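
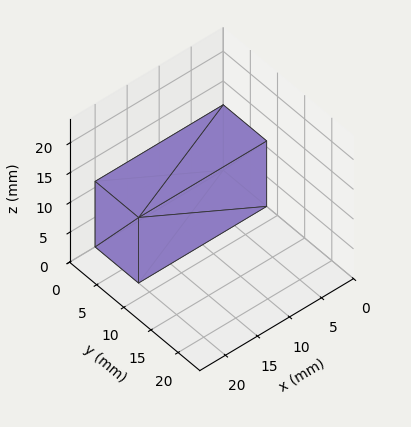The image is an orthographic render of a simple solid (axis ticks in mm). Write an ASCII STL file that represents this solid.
Reading the render: the shape is a rectangular box, roughly 20 × 8 mm footprint and 11 mm tall (dimensions read to the nearest mm from the axis ticks). For the STL, each face is triangulated and given an outward normal.

solid part
  facet normal 0.0000 0.0000 -1.0000
    outer loop
      vertex 20.00 8.00 0.00
      vertex 20.00 0.00 0.00
      vertex 0.00 0.00 0.00
    endloop
  endfacet
  facet normal 0.0000 0.0000 -1.0000
    outer loop
      vertex 0.00 8.00 0.00
      vertex 20.00 8.00 0.00
      vertex 0.00 0.00 0.00
    endloop
  endfacet
  facet normal 0.0000 0.0000 1.0000
    outer loop
      vertex 0.00 0.00 11.00
      vertex 20.00 0.00 11.00
      vertex 20.00 8.00 11.00
    endloop
  endfacet
  facet normal 0.0000 0.0000 1.0000
    outer loop
      vertex 0.00 0.00 11.00
      vertex 20.00 8.00 11.00
      vertex 0.00 8.00 11.00
    endloop
  endfacet
  facet normal 0.0000 -1.0000 0.0000
    outer loop
      vertex 0.00 0.00 0.00
      vertex 20.00 0.00 0.00
      vertex 20.00 0.00 11.00
    endloop
  endfacet
  facet normal 0.0000 -1.0000 0.0000
    outer loop
      vertex 0.00 0.00 0.00
      vertex 20.00 0.00 11.00
      vertex 0.00 0.00 11.00
    endloop
  endfacet
  facet normal 0.0000 1.0000 0.0000
    outer loop
      vertex 20.00 8.00 11.00
      vertex 20.00 8.00 0.00
      vertex 0.00 8.00 0.00
    endloop
  endfacet
  facet normal 0.0000 1.0000 0.0000
    outer loop
      vertex 0.00 8.00 11.00
      vertex 20.00 8.00 11.00
      vertex 0.00 8.00 0.00
    endloop
  endfacet
  facet normal -1.0000 0.0000 0.0000
    outer loop
      vertex 0.00 8.00 11.00
      vertex 0.00 8.00 0.00
      vertex 0.00 0.00 0.00
    endloop
  endfacet
  facet normal -1.0000 0.0000 0.0000
    outer loop
      vertex 0.00 0.00 11.00
      vertex 0.00 8.00 11.00
      vertex 0.00 0.00 0.00
    endloop
  endfacet
  facet normal 1.0000 0.0000 0.0000
    outer loop
      vertex 20.00 0.00 0.00
      vertex 20.00 8.00 0.00
      vertex 20.00 8.00 11.00
    endloop
  endfacet
  facet normal 1.0000 0.0000 0.0000
    outer loop
      vertex 20.00 0.00 0.00
      vertex 20.00 8.00 11.00
      vertex 20.00 0.00 11.00
    endloop
  endfacet
endsolid part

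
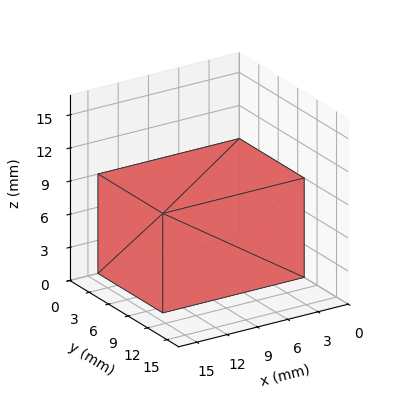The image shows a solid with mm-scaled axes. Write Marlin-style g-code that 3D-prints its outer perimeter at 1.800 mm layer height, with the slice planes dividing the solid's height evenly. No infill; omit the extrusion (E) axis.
Reading the render: the shape is a rectangular box, roughly 14 × 10 mm footprint and 9 mm tall (dimensions read to the nearest mm from the axis ticks). For the g-code, the solid's height is divided into equal slices at the stated Δz and each level perimeter traced with G1 moves after a G0 lift.

; perimeter-only toolpath
G21 ; units = mm
G90 ; absolute positioning
G28 ; home
; layer 1
G0 Z1.800
G0 X0.000 Y0.000
G1 X14.000 Y0.000
G1 X14.000 Y10.000
G1 X0.000 Y10.000
G1 X0.000 Y0.000
; layer 2
G0 Z3.600
G0 X0.000 Y0.000
G1 X14.000 Y0.000
G1 X14.000 Y10.000
G1 X0.000 Y10.000
G1 X0.000 Y0.000
; layer 3
G0 Z5.400
G0 X0.000 Y0.000
G1 X14.000 Y0.000
G1 X14.000 Y10.000
G1 X0.000 Y10.000
G1 X0.000 Y0.000
; layer 4
G0 Z7.200
G0 X0.000 Y0.000
G1 X14.000 Y0.000
G1 X14.000 Y10.000
G1 X0.000 Y10.000
G1 X0.000 Y0.000
; layer 5
G0 Z9.000
G0 X0.000 Y0.000
G1 X14.000 Y0.000
G1 X14.000 Y10.000
G1 X0.000 Y10.000
G1 X0.000 Y0.000
M2 ; end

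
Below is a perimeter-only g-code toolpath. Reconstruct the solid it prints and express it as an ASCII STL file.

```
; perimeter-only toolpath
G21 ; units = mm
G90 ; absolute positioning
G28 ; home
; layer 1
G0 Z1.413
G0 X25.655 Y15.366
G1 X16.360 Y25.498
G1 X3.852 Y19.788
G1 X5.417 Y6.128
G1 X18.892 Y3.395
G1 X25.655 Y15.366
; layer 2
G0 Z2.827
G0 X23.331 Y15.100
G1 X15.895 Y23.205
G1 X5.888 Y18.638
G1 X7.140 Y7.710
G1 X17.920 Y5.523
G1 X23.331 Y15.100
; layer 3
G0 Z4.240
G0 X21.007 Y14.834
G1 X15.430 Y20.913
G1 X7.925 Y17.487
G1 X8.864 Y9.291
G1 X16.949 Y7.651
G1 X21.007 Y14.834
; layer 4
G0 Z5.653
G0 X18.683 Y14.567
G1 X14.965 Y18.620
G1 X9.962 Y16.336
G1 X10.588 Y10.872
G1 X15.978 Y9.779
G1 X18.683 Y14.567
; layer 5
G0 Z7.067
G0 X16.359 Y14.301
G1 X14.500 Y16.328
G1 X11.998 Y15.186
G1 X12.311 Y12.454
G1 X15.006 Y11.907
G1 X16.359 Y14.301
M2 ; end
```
solid part
  facet normal 0.0000 0.0000 -1.0000
    outer loop
      vertex 1.815 20.939 0.000
      vertex 16.825 27.790 0.000
      vertex 27.979 15.632 0.000
    endloop
  endfacet
  facet normal 0.0000 0.0000 -1.0000
    outer loop
      vertex 3.693 4.547 0.000
      vertex 1.815 20.939 0.000
      vertex 27.979 15.632 0.000
    endloop
  endfacet
  facet normal 0.0000 0.0000 -1.0000
    outer loop
      vertex 19.863 1.267 0.000
      vertex 3.693 4.547 0.000
      vertex 27.979 15.632 0.000
    endloop
  endfacet
  facet normal 0.4409 0.4045 0.8012
    outer loop
      vertex 27.979 15.632 0.000
      vertex 16.825 27.790 0.000
      vertex 14.035 14.035 8.480
    endloop
  endfacet
  facet normal -0.2485 0.5443 0.8012
    outer loop
      vertex 16.825 27.790 0.000
      vertex 1.815 20.939 0.000
      vertex 14.035 14.035 8.480
    endloop
  endfacet
  facet normal -0.5945 -0.0681 0.8012
    outer loop
      vertex 1.815 20.939 0.000
      vertex 3.693 4.547 0.000
      vertex 14.035 14.035 8.480
    endloop
  endfacet
  facet normal -0.1190 -0.5864 0.8012
    outer loop
      vertex 3.693 4.547 0.000
      vertex 19.863 1.267 0.000
      vertex 14.035 14.035 8.480
    endloop
  endfacet
  facet normal 0.5210 -0.2943 0.8012
    outer loop
      vertex 19.863 1.267 0.000
      vertex 27.979 15.632 0.000
      vertex 14.035 14.035 8.480
    endloop
  endfacet
endsolid part

The G0 Z moves step by Δz≈1.413 mm. The G1 loops shrink linearly with z, so the solid tapers from its base footprint up to z≈8.48. Closing with a flat bottom cap and the tapered top and triangulating gives 8 facets — a regular 5-sided pyramid, base circumscribed radius ≈ 14 mm, apex at z ≈ 8.48 mm.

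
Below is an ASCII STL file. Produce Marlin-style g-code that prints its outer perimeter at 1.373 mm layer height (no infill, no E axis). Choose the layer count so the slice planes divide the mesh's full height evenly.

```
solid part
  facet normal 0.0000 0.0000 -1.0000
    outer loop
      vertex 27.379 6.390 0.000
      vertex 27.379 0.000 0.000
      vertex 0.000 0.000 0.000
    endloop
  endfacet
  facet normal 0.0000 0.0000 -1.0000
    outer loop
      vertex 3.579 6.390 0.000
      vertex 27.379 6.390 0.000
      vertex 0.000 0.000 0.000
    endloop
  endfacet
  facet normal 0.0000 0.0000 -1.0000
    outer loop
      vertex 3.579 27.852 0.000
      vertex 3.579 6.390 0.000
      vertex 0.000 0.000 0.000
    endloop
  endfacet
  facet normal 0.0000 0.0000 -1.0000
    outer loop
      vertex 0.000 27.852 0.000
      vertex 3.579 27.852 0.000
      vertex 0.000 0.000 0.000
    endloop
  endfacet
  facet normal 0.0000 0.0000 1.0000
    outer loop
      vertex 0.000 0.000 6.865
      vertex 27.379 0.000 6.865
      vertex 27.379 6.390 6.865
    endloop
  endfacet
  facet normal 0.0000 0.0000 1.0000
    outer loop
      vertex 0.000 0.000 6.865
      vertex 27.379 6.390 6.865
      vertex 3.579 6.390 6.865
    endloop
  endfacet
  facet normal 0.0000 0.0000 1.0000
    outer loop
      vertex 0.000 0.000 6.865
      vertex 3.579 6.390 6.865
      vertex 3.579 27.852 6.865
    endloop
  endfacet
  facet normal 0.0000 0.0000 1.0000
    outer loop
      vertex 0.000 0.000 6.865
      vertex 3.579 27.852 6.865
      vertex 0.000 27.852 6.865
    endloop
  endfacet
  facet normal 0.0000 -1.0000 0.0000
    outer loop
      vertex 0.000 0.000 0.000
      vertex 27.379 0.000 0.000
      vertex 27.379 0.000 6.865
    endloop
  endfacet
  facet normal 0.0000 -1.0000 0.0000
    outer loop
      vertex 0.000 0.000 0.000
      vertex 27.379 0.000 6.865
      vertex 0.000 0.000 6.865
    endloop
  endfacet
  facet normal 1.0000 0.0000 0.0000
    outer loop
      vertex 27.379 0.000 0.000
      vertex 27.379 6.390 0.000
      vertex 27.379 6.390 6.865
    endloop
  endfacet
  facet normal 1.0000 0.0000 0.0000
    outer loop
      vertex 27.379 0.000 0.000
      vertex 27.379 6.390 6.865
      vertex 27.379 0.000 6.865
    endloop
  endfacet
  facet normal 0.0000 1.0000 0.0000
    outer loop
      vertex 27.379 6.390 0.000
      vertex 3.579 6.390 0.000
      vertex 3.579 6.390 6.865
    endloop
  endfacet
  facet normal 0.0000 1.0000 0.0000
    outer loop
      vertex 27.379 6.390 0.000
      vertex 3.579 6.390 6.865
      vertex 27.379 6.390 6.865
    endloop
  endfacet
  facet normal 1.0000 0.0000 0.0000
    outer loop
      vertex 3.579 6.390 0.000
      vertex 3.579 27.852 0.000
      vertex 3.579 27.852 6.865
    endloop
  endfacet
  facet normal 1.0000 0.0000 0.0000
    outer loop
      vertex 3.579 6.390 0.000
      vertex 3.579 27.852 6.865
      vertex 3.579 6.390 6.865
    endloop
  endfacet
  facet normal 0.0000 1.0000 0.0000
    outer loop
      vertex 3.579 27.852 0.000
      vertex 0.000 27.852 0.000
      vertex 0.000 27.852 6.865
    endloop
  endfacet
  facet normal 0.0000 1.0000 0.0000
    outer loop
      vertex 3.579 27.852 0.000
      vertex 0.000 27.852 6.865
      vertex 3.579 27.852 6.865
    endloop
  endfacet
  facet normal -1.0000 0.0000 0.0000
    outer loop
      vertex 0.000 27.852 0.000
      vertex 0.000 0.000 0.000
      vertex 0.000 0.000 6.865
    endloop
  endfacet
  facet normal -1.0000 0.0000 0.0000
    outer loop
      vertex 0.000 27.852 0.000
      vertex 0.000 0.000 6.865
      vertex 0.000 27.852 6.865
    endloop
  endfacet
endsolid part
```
; perimeter-only toolpath
G21 ; units = mm
G90 ; absolute positioning
G28 ; home
; layer 1
G0 Z1.373
G0 X0.000 Y0.000
G1 X27.379 Y0.000
G1 X27.379 Y6.390
G1 X3.579 Y6.390
G1 X3.579 Y27.852
G1 X0.000 Y27.852
G1 X0.000 Y0.000
; layer 2
G0 Z2.746
G0 X0.000 Y0.000
G1 X27.379 Y0.000
G1 X27.379 Y6.390
G1 X3.579 Y6.390
G1 X3.579 Y27.852
G1 X0.000 Y27.852
G1 X0.000 Y0.000
; layer 3
G0 Z4.119
G0 X0.000 Y0.000
G1 X27.379 Y0.000
G1 X27.379 Y6.390
G1 X3.579 Y6.390
G1 X3.579 Y27.852
G1 X0.000 Y27.852
G1 X0.000 Y0.000
; layer 4
G0 Z5.492
G0 X0.000 Y0.000
G1 X27.379 Y0.000
G1 X27.379 Y6.390
G1 X3.579 Y6.390
G1 X3.579 Y27.852
G1 X0.000 Y27.852
G1 X0.000 Y0.000
; layer 5
G0 Z6.865
G0 X0.000 Y0.000
G1 X27.379 Y0.000
G1 X27.379 Y6.390
G1 X3.579 Y6.390
G1 X3.579 Y27.852
G1 X0.000 Y27.852
G1 X0.000 Y0.000
M2 ; end

The solid is an L-shaped prism: outer 27.4 × 27.9 mm, arm thicknesses ≈ 6.39 mm (horizontal) and 3.58 mm (vertical), extruded 6.87 mm in z. Slicing at Δz = 1.373 mm — 5 equal slices spanning the solid's height, so layer i sits at z = i·h/5 — gives 5 non-empty perimeters. Each is a 6-segment closed polygon; G0 lifts to the layer z and rapids to the start vertex, then G1 traces the edges.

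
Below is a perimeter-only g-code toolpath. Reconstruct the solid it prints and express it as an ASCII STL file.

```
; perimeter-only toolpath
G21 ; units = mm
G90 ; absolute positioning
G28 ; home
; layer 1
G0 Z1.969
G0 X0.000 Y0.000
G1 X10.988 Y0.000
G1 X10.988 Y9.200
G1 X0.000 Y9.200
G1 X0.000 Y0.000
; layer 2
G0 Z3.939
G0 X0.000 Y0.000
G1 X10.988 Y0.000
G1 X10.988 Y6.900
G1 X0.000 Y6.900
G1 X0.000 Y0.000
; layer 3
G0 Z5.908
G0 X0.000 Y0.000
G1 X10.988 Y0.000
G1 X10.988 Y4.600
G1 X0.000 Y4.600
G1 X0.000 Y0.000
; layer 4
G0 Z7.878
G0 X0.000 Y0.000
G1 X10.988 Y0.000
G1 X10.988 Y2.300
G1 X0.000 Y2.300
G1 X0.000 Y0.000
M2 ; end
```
solid part
  facet normal 0.0000 0.0000 -1.0000
    outer loop
      vertex 10.988 11.500 0.000
      vertex 10.988 0.000 0.000
      vertex 0.000 0.000 0.000
    endloop
  endfacet
  facet normal 0.0000 0.0000 -1.0000
    outer loop
      vertex 0.000 11.500 0.000
      vertex 10.988 11.500 0.000
      vertex 0.000 0.000 0.000
    endloop
  endfacet
  facet normal 0.0000 -1.0000 0.0000
    outer loop
      vertex 0.000 0.000 0.000
      vertex 10.988 0.000 0.000
      vertex 10.988 0.000 9.847
    endloop
  endfacet
  facet normal 0.0000 -1.0000 0.0000
    outer loop
      vertex 0.000 0.000 0.000
      vertex 10.988 0.000 9.847
      vertex 0.000 0.000 9.847
    endloop
  endfacet
  facet normal 0.0000 0.6504 0.7596
    outer loop
      vertex 0.000 0.000 9.847
      vertex 10.988 0.000 9.847
      vertex 10.988 11.500 0.000
    endloop
  endfacet
  facet normal 0.0000 0.6504 0.7596
    outer loop
      vertex 0.000 0.000 9.847
      vertex 10.988 11.500 0.000
      vertex 0.000 11.500 0.000
    endloop
  endfacet
  facet normal -1.0000 0.0000 0.0000
    outer loop
      vertex 0.000 0.000 9.847
      vertex 0.000 11.500 0.000
      vertex 0.000 0.000 0.000
    endloop
  endfacet
  facet normal 1.0000 0.0000 0.0000
    outer loop
      vertex 10.988 0.000 0.000
      vertex 10.988 11.500 0.000
      vertex 10.988 0.000 9.847
    endloop
  endfacet
endsolid part

The G0 Z moves step by Δz≈1.969 mm. The G1 loops shrink linearly with z, so the solid tapers from its base footprint up to z≈9.85. Closing with a flat bottom cap and the tapered top and triangulating gives 8 facets — a wedge (ramp): 11 × 11.5 mm base, rising to 9.85 mm along the y=0 edge and sloping linearly to z=0 at y=11.5.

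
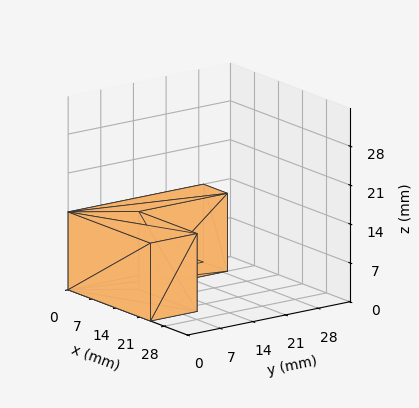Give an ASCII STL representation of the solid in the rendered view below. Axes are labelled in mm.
Reading the render: the shape is an L-shaped prism: outer 24 × 29 mm, arm thicknesses ≈ 10 mm (horizontal) and 7 mm (vertical), extruded 14 mm in z (dimensions read to the nearest mm from the axis ticks). For the STL, each face is triangulated and given an outward normal.

solid part
  facet normal 0.0000 0.0000 -1.0000
    outer loop
      vertex 24.0 10.0 0.0
      vertex 24.0 0.0 0.0
      vertex 0.0 0.0 0.0
    endloop
  endfacet
  facet normal 0.0000 0.0000 -1.0000
    outer loop
      vertex 7.0 10.0 0.0
      vertex 24.0 10.0 0.0
      vertex 0.0 0.0 0.0
    endloop
  endfacet
  facet normal 0.0000 0.0000 -1.0000
    outer loop
      vertex 7.0 29.0 0.0
      vertex 7.0 10.0 0.0
      vertex 0.0 0.0 0.0
    endloop
  endfacet
  facet normal 0.0000 0.0000 -1.0000
    outer loop
      vertex 0.0 29.0 0.0
      vertex 7.0 29.0 0.0
      vertex 0.0 0.0 0.0
    endloop
  endfacet
  facet normal 0.0000 0.0000 1.0000
    outer loop
      vertex 0.0 0.0 14.0
      vertex 24.0 0.0 14.0
      vertex 24.0 10.0 14.0
    endloop
  endfacet
  facet normal 0.0000 0.0000 1.0000
    outer loop
      vertex 0.0 0.0 14.0
      vertex 24.0 10.0 14.0
      vertex 7.0 10.0 14.0
    endloop
  endfacet
  facet normal 0.0000 0.0000 1.0000
    outer loop
      vertex 0.0 0.0 14.0
      vertex 7.0 10.0 14.0
      vertex 7.0 29.0 14.0
    endloop
  endfacet
  facet normal 0.0000 0.0000 1.0000
    outer loop
      vertex 0.0 0.0 14.0
      vertex 7.0 29.0 14.0
      vertex 0.0 29.0 14.0
    endloop
  endfacet
  facet normal 0.0000 -1.0000 0.0000
    outer loop
      vertex 0.0 0.0 0.0
      vertex 24.0 0.0 0.0
      vertex 24.0 0.0 14.0
    endloop
  endfacet
  facet normal 0.0000 -1.0000 0.0000
    outer loop
      vertex 0.0 0.0 0.0
      vertex 24.0 0.0 14.0
      vertex 0.0 0.0 14.0
    endloop
  endfacet
  facet normal 1.0000 0.0000 0.0000
    outer loop
      vertex 24.0 0.0 0.0
      vertex 24.0 10.0 0.0
      vertex 24.0 10.0 14.0
    endloop
  endfacet
  facet normal 1.0000 0.0000 0.0000
    outer loop
      vertex 24.0 0.0 0.0
      vertex 24.0 10.0 14.0
      vertex 24.0 0.0 14.0
    endloop
  endfacet
  facet normal 0.0000 1.0000 0.0000
    outer loop
      vertex 24.0 10.0 0.0
      vertex 7.0 10.0 0.0
      vertex 7.0 10.0 14.0
    endloop
  endfacet
  facet normal 0.0000 1.0000 0.0000
    outer loop
      vertex 24.0 10.0 0.0
      vertex 7.0 10.0 14.0
      vertex 24.0 10.0 14.0
    endloop
  endfacet
  facet normal 1.0000 0.0000 0.0000
    outer loop
      vertex 7.0 10.0 0.0
      vertex 7.0 29.0 0.0
      vertex 7.0 29.0 14.0
    endloop
  endfacet
  facet normal 1.0000 0.0000 0.0000
    outer loop
      vertex 7.0 10.0 0.0
      vertex 7.0 29.0 14.0
      vertex 7.0 10.0 14.0
    endloop
  endfacet
  facet normal 0.0000 1.0000 0.0000
    outer loop
      vertex 7.0 29.0 0.0
      vertex 0.0 29.0 0.0
      vertex 0.0 29.0 14.0
    endloop
  endfacet
  facet normal 0.0000 1.0000 0.0000
    outer loop
      vertex 7.0 29.0 0.0
      vertex 0.0 29.0 14.0
      vertex 7.0 29.0 14.0
    endloop
  endfacet
  facet normal -1.0000 0.0000 0.0000
    outer loop
      vertex 0.0 29.0 0.0
      vertex 0.0 0.0 0.0
      vertex 0.0 0.0 14.0
    endloop
  endfacet
  facet normal -1.0000 0.0000 0.0000
    outer loop
      vertex 0.0 29.0 0.0
      vertex 0.0 0.0 14.0
      vertex 0.0 29.0 14.0
    endloop
  endfacet
endsolid part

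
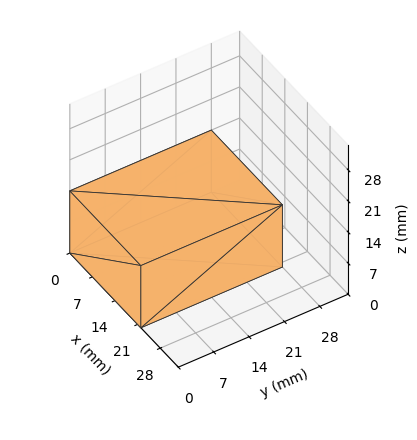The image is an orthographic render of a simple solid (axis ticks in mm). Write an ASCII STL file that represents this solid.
Reading the render: the shape is a rectangular box, roughly 22 × 28 mm footprint and 14 mm tall (dimensions read to the nearest mm from the axis ticks). For the STL, each face is triangulated and given an outward normal.

solid part
  facet normal 0.0000 0.0000 -1.0000
    outer loop
      vertex 22.0 28.0 0.0
      vertex 22.0 0.0 0.0
      vertex 0.0 0.0 0.0
    endloop
  endfacet
  facet normal 0.0000 0.0000 -1.0000
    outer loop
      vertex 0.0 28.0 0.0
      vertex 22.0 28.0 0.0
      vertex 0.0 0.0 0.0
    endloop
  endfacet
  facet normal 0.0000 0.0000 1.0000
    outer loop
      vertex 0.0 0.0 14.0
      vertex 22.0 0.0 14.0
      vertex 22.0 28.0 14.0
    endloop
  endfacet
  facet normal 0.0000 0.0000 1.0000
    outer loop
      vertex 0.0 0.0 14.0
      vertex 22.0 28.0 14.0
      vertex 0.0 28.0 14.0
    endloop
  endfacet
  facet normal 0.0000 -1.0000 0.0000
    outer loop
      vertex 0.0 0.0 0.0
      vertex 22.0 0.0 0.0
      vertex 22.0 0.0 14.0
    endloop
  endfacet
  facet normal 0.0000 -1.0000 0.0000
    outer loop
      vertex 0.0 0.0 0.0
      vertex 22.0 0.0 14.0
      vertex 0.0 0.0 14.0
    endloop
  endfacet
  facet normal 0.0000 1.0000 0.0000
    outer loop
      vertex 22.0 28.0 14.0
      vertex 22.0 28.0 0.0
      vertex 0.0 28.0 0.0
    endloop
  endfacet
  facet normal 0.0000 1.0000 0.0000
    outer loop
      vertex 0.0 28.0 14.0
      vertex 22.0 28.0 14.0
      vertex 0.0 28.0 0.0
    endloop
  endfacet
  facet normal -1.0000 0.0000 0.0000
    outer loop
      vertex 0.0 28.0 14.0
      vertex 0.0 28.0 0.0
      vertex 0.0 0.0 0.0
    endloop
  endfacet
  facet normal -1.0000 0.0000 0.0000
    outer loop
      vertex 0.0 0.0 14.0
      vertex 0.0 28.0 14.0
      vertex 0.0 0.0 0.0
    endloop
  endfacet
  facet normal 1.0000 0.0000 0.0000
    outer loop
      vertex 22.0 0.0 0.0
      vertex 22.0 28.0 0.0
      vertex 22.0 28.0 14.0
    endloop
  endfacet
  facet normal 1.0000 0.0000 0.0000
    outer loop
      vertex 22.0 0.0 0.0
      vertex 22.0 28.0 14.0
      vertex 22.0 0.0 14.0
    endloop
  endfacet
endsolid part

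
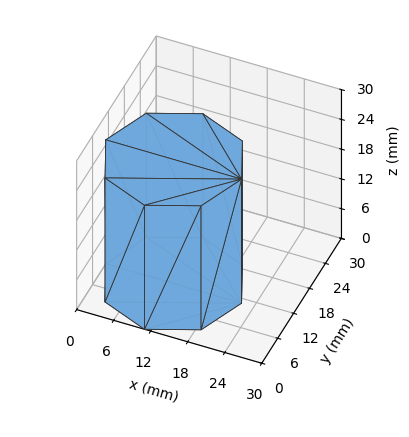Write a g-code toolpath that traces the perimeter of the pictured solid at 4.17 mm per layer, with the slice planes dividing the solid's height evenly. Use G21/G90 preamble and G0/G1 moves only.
Reading the render: the shape is a regular 8-sided prism (a cylinder approximated with 8 flat sides), circumscribed radius ≈ 11 mm, height ≈ 25 mm (dimensions read to the nearest mm from the axis ticks). For the g-code, the solid's height is divided into equal slices at the stated Δz and each level perimeter traced with G1 moves after a G0 lift.

; perimeter-only toolpath
G21 ; units = mm
G90 ; absolute positioning
G28 ; home
; layer 1
G0 Z4.17
G0 X22.00 Y11.00
G1 X18.78 Y18.78
G1 X11.00 Y22.00
G1 X3.22 Y18.78
G1 X0.00 Y11.00
G1 X3.22 Y3.22
G1 X11.00 Y0.00
G1 X18.78 Y3.22
G1 X22.00 Y11.00
; layer 2
G0 Z8.33
G0 X22.00 Y11.00
G1 X18.78 Y18.78
G1 X11.00 Y22.00
G1 X3.22 Y18.78
G1 X0.00 Y11.00
G1 X3.22 Y3.22
G1 X11.00 Y0.00
G1 X18.78 Y3.22
G1 X22.00 Y11.00
; layer 3
G0 Z12.50
G0 X22.00 Y11.00
G1 X18.78 Y18.78
G1 X11.00 Y22.00
G1 X3.22 Y18.78
G1 X0.00 Y11.00
G1 X3.22 Y3.22
G1 X11.00 Y0.00
G1 X18.78 Y3.22
G1 X22.00 Y11.00
; layer 4
G0 Z16.67
G0 X22.00 Y11.00
G1 X18.78 Y18.78
G1 X11.00 Y22.00
G1 X3.22 Y18.78
G1 X0.00 Y11.00
G1 X3.22 Y3.22
G1 X11.00 Y0.00
G1 X18.78 Y3.22
G1 X22.00 Y11.00
; layer 5
G0 Z20.83
G0 X22.00 Y11.00
G1 X18.78 Y18.78
G1 X11.00 Y22.00
G1 X3.22 Y18.78
G1 X0.00 Y11.00
G1 X3.22 Y3.22
G1 X11.00 Y0.00
G1 X18.78 Y3.22
G1 X22.00 Y11.00
; layer 6
G0 Z25.00
G0 X22.00 Y11.00
G1 X18.78 Y18.78
G1 X11.00 Y22.00
G1 X3.22 Y18.78
G1 X0.00 Y11.00
G1 X3.22 Y3.22
G1 X11.00 Y0.00
G1 X18.78 Y3.22
G1 X22.00 Y11.00
M2 ; end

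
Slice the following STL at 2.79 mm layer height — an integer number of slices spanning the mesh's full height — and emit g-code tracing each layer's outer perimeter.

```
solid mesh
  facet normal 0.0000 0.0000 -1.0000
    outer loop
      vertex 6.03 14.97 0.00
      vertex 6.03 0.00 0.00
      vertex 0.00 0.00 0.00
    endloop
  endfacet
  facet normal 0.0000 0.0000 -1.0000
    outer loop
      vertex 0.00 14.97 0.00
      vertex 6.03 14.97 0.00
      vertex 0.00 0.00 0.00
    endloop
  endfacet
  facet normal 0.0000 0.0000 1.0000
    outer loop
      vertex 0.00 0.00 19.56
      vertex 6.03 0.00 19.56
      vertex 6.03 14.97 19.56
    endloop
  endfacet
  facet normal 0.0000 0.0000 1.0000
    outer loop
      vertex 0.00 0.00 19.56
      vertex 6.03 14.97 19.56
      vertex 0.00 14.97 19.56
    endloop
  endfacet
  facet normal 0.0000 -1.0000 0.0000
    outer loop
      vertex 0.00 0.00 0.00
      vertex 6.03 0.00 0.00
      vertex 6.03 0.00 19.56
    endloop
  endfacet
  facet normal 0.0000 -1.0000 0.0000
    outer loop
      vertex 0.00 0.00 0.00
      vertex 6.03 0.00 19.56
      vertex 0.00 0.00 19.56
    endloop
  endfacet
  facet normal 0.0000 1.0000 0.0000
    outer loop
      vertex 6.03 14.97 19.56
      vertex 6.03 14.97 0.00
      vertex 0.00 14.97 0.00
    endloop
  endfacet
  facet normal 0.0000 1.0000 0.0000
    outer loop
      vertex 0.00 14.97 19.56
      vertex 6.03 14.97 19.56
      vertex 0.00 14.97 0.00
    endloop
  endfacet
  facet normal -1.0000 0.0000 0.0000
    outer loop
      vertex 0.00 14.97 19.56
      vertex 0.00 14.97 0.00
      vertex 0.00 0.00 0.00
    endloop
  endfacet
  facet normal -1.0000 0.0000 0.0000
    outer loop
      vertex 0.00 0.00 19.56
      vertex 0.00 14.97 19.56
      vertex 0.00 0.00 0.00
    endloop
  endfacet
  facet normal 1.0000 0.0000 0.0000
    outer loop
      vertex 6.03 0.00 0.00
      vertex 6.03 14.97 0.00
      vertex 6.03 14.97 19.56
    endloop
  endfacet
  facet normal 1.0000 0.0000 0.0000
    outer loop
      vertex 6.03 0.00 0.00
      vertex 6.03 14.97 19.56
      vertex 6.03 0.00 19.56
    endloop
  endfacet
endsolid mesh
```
; perimeter-only toolpath
G21 ; units = mm
G90 ; absolute positioning
G28 ; home
; layer 1
G0 Z2.79
G0 X0.00 Y0.00
G1 X6.03 Y0.00
G1 X6.03 Y14.97
G1 X0.00 Y14.97
G1 X0.00 Y0.00
; layer 2
G0 Z5.59
G0 X0.00 Y0.00
G1 X6.03 Y0.00
G1 X6.03 Y14.97
G1 X0.00 Y14.97
G1 X0.00 Y0.00
; layer 3
G0 Z8.38
G0 X0.00 Y0.00
G1 X6.03 Y0.00
G1 X6.03 Y14.97
G1 X0.00 Y14.97
G1 X0.00 Y0.00
; layer 4
G0 Z11.18
G0 X0.00 Y0.00
G1 X6.03 Y0.00
G1 X6.03 Y14.97
G1 X0.00 Y14.97
G1 X0.00 Y0.00
; layer 5
G0 Z13.97
G0 X0.00 Y0.00
G1 X6.03 Y0.00
G1 X6.03 Y14.97
G1 X0.00 Y14.97
G1 X0.00 Y0.00
; layer 6
G0 Z16.77
G0 X0.00 Y0.00
G1 X6.03 Y0.00
G1 X6.03 Y14.97
G1 X0.00 Y14.97
G1 X0.00 Y0.00
; layer 7
G0 Z19.56
G0 X0.00 Y0.00
G1 X6.03 Y0.00
G1 X6.03 Y14.97
G1 X0.00 Y14.97
G1 X0.00 Y0.00
M2 ; end

The solid is a rectangular box, roughly 6.03 × 15 mm footprint and 19.6 mm tall. Slicing at Δz = 2.79 mm — 7 equal slices spanning the solid's height, so layer i sits at z = i·h/7 — gives 7 non-empty perimeters. Each is a 4-segment closed polygon; G0 lifts to the layer z and rapids to the start vertex, then G1 traces the edges.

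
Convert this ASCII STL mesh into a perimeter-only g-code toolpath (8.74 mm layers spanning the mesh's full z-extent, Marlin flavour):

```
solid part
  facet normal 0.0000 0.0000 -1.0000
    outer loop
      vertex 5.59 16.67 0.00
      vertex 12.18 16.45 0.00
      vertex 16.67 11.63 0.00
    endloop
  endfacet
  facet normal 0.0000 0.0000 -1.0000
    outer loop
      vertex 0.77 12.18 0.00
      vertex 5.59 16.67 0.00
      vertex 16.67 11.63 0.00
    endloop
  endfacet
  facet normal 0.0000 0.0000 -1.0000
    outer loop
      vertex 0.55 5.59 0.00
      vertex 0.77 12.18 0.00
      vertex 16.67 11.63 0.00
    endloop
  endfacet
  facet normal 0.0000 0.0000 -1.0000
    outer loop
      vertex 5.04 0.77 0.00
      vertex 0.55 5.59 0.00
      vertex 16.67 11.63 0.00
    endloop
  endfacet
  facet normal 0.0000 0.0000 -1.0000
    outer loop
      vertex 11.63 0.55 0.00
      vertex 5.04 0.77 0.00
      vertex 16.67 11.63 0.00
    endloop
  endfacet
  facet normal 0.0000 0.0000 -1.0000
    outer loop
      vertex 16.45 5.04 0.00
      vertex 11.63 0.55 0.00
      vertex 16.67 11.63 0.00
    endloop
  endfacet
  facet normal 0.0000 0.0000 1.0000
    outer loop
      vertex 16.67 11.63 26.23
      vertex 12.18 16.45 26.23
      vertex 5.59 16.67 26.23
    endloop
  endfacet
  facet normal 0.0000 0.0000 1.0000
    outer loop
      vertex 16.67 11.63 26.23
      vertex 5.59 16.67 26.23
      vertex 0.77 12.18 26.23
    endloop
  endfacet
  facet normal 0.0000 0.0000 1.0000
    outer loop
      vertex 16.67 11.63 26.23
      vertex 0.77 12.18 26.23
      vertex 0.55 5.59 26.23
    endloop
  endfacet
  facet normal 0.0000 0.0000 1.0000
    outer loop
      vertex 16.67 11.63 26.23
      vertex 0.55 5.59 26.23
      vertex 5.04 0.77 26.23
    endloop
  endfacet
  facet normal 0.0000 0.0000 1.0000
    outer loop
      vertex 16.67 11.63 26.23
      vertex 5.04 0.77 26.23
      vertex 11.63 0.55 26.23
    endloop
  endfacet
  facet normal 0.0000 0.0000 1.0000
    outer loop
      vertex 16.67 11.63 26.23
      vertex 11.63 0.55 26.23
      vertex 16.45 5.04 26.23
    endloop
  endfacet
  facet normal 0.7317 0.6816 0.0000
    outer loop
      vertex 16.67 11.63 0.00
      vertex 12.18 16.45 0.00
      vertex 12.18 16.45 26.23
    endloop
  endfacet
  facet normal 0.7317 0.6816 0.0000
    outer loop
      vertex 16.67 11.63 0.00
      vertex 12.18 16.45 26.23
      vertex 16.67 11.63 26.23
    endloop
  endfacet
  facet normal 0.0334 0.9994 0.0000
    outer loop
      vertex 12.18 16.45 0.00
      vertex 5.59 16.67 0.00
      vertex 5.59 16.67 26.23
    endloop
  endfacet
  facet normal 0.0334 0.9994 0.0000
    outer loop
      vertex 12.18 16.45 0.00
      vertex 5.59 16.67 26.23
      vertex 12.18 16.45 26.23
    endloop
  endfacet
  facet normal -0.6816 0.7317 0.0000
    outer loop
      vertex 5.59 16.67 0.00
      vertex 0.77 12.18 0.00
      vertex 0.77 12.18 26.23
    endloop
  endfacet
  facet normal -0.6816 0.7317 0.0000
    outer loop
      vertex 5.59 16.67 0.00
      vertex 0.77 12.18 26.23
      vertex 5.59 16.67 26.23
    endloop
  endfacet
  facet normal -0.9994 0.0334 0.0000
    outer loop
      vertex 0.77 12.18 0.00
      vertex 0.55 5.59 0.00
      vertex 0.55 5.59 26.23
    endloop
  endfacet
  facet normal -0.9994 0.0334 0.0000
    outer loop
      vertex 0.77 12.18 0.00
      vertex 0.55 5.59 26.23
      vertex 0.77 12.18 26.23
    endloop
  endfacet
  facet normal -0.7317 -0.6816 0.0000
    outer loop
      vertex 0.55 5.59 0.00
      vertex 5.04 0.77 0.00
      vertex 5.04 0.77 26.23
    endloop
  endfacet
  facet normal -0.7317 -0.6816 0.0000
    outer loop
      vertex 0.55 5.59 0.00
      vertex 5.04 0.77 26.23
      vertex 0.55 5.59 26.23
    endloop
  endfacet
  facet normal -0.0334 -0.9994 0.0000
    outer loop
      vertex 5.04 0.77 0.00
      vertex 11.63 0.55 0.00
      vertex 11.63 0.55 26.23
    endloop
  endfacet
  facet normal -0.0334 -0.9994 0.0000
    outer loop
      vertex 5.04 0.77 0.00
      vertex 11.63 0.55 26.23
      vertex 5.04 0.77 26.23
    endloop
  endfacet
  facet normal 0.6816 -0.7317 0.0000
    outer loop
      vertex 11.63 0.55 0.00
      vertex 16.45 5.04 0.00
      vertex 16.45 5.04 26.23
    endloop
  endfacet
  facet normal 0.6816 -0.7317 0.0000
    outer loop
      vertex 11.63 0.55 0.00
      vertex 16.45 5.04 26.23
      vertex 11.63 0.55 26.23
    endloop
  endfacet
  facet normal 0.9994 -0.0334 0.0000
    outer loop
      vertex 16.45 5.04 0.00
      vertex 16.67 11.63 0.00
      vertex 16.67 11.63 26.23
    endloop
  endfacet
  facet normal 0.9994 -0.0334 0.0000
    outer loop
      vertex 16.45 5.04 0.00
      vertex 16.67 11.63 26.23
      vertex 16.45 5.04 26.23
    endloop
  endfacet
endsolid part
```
; perimeter-only toolpath
G21 ; units = mm
G90 ; absolute positioning
G28 ; home
; layer 1
G0 Z8.74
G0 X16.67 Y11.63
G1 X12.18 Y16.45
G1 X5.59 Y16.67
G1 X0.77 Y12.18
G1 X0.55 Y5.59
G1 X5.04 Y0.77
G1 X11.63 Y0.55
G1 X16.45 Y5.04
G1 X16.67 Y11.63
; layer 2
G0 Z17.49
G0 X16.67 Y11.63
G1 X12.18 Y16.45
G1 X5.59 Y16.67
G1 X0.77 Y12.18
G1 X0.55 Y5.59
G1 X5.04 Y0.77
G1 X11.63 Y0.55
G1 X16.45 Y5.04
G1 X16.67 Y11.63
; layer 3
G0 Z26.23
G0 X16.67 Y11.63
G1 X12.18 Y16.45
G1 X5.59 Y16.67
G1 X0.77 Y12.18
G1 X0.55 Y5.59
G1 X5.04 Y0.77
G1 X11.63 Y0.55
G1 X16.45 Y5.04
G1 X16.67 Y11.63
M2 ; end

The solid is a regular 8-sided prism (a cylinder approximated with 8 flat sides), circumscribed radius ≈ 8.61 mm, height ≈ 26.2 mm. Slicing at Δz = 8.74 mm — 3 equal slices spanning the solid's height, so layer i sits at z = i·h/3 — gives 3 non-empty perimeters. Each is a 8-segment closed polygon; G0 lifts to the layer z and rapids to the start vertex, then G1 traces the edges.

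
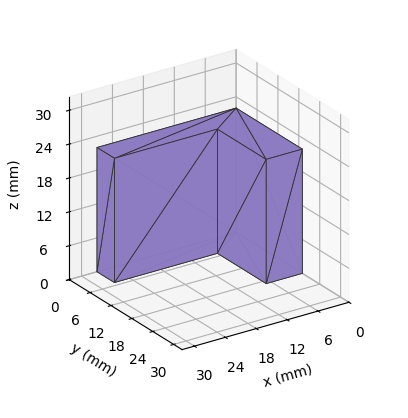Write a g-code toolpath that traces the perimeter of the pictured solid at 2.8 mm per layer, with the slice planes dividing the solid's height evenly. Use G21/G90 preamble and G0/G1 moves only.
Reading the render: the shape is an L-shaped prism: outer 27 × 19 mm, arm thicknesses ≈ 5 mm (horizontal) and 7 mm (vertical), extruded 22 mm in z (dimensions read to the nearest mm from the axis ticks). For the g-code, the solid's height is divided into equal slices at the stated Δz and each level perimeter traced with G1 moves after a G0 lift.

; perimeter-only toolpath
G21 ; units = mm
G90 ; absolute positioning
G28 ; home
; layer 1
G0 Z2.8
G0 X0.0 Y0.0
G1 X27.0 Y0.0
G1 X27.0 Y5.0
G1 X7.0 Y5.0
G1 X7.0 Y19.0
G1 X0.0 Y19.0
G1 X0.0 Y0.0
; layer 2
G0 Z5.5
G0 X0.0 Y0.0
G1 X27.0 Y0.0
G1 X27.0 Y5.0
G1 X7.0 Y5.0
G1 X7.0 Y19.0
G1 X0.0 Y19.0
G1 X0.0 Y0.0
; layer 3
G0 Z8.2
G0 X0.0 Y0.0
G1 X27.0 Y0.0
G1 X27.0 Y5.0
G1 X7.0 Y5.0
G1 X7.0 Y19.0
G1 X0.0 Y19.0
G1 X0.0 Y0.0
; layer 4
G0 Z11.0
G0 X0.0 Y0.0
G1 X27.0 Y0.0
G1 X27.0 Y5.0
G1 X7.0 Y5.0
G1 X7.0 Y19.0
G1 X0.0 Y19.0
G1 X0.0 Y0.0
; layer 5
G0 Z13.8
G0 X0.0 Y0.0
G1 X27.0 Y0.0
G1 X27.0 Y5.0
G1 X7.0 Y5.0
G1 X7.0 Y19.0
G1 X0.0 Y19.0
G1 X0.0 Y0.0
; layer 6
G0 Z16.5
G0 X0.0 Y0.0
G1 X27.0 Y0.0
G1 X27.0 Y5.0
G1 X7.0 Y5.0
G1 X7.0 Y19.0
G1 X0.0 Y19.0
G1 X0.0 Y0.0
; layer 7
G0 Z19.2
G0 X0.0 Y0.0
G1 X27.0 Y0.0
G1 X27.0 Y5.0
G1 X7.0 Y5.0
G1 X7.0 Y19.0
G1 X0.0 Y19.0
G1 X0.0 Y0.0
; layer 8
G0 Z22.0
G0 X0.0 Y0.0
G1 X27.0 Y0.0
G1 X27.0 Y5.0
G1 X7.0 Y5.0
G1 X7.0 Y19.0
G1 X0.0 Y19.0
G1 X0.0 Y0.0
M2 ; end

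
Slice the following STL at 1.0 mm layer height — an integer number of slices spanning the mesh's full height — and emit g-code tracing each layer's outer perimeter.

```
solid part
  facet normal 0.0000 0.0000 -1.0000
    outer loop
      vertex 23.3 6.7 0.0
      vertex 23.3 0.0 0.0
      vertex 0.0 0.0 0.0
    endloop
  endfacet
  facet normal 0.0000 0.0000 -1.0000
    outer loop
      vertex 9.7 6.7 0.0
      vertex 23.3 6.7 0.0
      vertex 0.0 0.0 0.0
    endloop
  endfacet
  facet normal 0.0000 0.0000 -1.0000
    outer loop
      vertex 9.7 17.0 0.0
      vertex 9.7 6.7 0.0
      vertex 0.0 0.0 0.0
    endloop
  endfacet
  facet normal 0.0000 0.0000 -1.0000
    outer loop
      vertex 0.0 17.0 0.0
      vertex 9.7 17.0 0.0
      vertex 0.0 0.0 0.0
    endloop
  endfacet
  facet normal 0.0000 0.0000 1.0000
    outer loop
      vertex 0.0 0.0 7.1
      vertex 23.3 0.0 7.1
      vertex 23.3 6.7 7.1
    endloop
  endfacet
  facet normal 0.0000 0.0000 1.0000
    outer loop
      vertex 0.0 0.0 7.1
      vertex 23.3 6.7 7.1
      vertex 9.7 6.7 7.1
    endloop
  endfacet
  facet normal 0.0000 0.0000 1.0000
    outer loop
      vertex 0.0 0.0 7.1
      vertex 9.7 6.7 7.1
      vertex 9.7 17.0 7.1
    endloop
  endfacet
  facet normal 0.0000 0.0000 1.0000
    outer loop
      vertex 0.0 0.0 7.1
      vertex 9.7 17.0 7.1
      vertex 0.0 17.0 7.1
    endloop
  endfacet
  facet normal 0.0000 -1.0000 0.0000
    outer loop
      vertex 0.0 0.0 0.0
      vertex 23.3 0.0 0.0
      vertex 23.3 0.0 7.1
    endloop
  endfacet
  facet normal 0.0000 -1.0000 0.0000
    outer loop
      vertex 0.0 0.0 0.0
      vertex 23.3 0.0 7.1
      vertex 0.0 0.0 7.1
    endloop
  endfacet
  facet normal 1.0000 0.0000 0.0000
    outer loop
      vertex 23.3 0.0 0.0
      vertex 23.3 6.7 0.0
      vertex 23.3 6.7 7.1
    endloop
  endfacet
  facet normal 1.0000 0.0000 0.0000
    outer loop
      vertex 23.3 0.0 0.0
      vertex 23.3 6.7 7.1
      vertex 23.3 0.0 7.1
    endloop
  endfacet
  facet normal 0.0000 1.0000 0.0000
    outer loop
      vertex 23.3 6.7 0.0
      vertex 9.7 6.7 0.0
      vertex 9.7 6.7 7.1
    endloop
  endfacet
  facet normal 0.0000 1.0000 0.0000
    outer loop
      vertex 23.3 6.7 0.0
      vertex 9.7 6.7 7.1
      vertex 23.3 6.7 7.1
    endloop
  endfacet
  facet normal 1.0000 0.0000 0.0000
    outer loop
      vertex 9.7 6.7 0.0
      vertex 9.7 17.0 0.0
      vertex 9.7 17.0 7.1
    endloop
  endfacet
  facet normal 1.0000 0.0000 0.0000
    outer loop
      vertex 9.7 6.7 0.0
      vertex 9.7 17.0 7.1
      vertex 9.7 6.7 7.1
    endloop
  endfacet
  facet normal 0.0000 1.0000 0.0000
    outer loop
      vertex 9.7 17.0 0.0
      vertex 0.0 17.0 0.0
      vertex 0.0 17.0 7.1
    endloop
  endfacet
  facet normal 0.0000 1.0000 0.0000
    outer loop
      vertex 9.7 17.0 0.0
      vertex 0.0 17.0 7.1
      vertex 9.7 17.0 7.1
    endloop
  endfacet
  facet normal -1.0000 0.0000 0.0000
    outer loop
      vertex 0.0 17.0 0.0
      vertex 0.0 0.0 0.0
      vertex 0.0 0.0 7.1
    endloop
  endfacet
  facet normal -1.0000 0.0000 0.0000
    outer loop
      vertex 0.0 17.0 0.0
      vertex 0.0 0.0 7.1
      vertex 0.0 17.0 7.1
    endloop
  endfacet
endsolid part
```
; perimeter-only toolpath
G21 ; units = mm
G90 ; absolute positioning
G28 ; home
; layer 1
G0 Z1.0
G0 X0.0 Y0.0
G1 X23.3 Y0.0
G1 X23.3 Y6.7
G1 X9.7 Y6.7
G1 X9.7 Y17.0
G1 X0.0 Y17.0
G1 X0.0 Y0.0
; layer 2
G0 Z2.0
G0 X0.0 Y0.0
G1 X23.3 Y0.0
G1 X23.3 Y6.7
G1 X9.7 Y6.7
G1 X9.7 Y17.0
G1 X0.0 Y17.0
G1 X0.0 Y0.0
; layer 3
G0 Z3.0
G0 X0.0 Y0.0
G1 X23.3 Y0.0
G1 X23.3 Y6.7
G1 X9.7 Y6.7
G1 X9.7 Y17.0
G1 X0.0 Y17.0
G1 X0.0 Y0.0
; layer 4
G0 Z4.1
G0 X0.0 Y0.0
G1 X23.3 Y0.0
G1 X23.3 Y6.7
G1 X9.7 Y6.7
G1 X9.7 Y17.0
G1 X0.0 Y17.0
G1 X0.0 Y0.0
; layer 5
G0 Z5.1
G0 X0.0 Y0.0
G1 X23.3 Y0.0
G1 X23.3 Y6.7
G1 X9.7 Y6.7
G1 X9.7 Y17.0
G1 X0.0 Y17.0
G1 X0.0 Y0.0
; layer 6
G0 Z6.1
G0 X0.0 Y0.0
G1 X23.3 Y0.0
G1 X23.3 Y6.7
G1 X9.7 Y6.7
G1 X9.7 Y17.0
G1 X0.0 Y17.0
G1 X0.0 Y0.0
; layer 7
G0 Z7.1
G0 X0.0 Y0.0
G1 X23.3 Y0.0
G1 X23.3 Y6.7
G1 X9.7 Y6.7
G1 X9.7 Y17.0
G1 X0.0 Y17.0
G1 X0.0 Y0.0
M2 ; end

The solid is an L-shaped prism: outer 23.3 × 17 mm, arm thicknesses ≈ 6.7 mm (horizontal) and 9.7 mm (vertical), extruded 7.1 mm in z. Slicing at Δz = 1.0 mm — 7 equal slices spanning the solid's height, so layer i sits at z = i·h/7 — gives 7 non-empty perimeters. Each is a 6-segment closed polygon; G0 lifts to the layer z and rapids to the start vertex, then G1 traces the edges.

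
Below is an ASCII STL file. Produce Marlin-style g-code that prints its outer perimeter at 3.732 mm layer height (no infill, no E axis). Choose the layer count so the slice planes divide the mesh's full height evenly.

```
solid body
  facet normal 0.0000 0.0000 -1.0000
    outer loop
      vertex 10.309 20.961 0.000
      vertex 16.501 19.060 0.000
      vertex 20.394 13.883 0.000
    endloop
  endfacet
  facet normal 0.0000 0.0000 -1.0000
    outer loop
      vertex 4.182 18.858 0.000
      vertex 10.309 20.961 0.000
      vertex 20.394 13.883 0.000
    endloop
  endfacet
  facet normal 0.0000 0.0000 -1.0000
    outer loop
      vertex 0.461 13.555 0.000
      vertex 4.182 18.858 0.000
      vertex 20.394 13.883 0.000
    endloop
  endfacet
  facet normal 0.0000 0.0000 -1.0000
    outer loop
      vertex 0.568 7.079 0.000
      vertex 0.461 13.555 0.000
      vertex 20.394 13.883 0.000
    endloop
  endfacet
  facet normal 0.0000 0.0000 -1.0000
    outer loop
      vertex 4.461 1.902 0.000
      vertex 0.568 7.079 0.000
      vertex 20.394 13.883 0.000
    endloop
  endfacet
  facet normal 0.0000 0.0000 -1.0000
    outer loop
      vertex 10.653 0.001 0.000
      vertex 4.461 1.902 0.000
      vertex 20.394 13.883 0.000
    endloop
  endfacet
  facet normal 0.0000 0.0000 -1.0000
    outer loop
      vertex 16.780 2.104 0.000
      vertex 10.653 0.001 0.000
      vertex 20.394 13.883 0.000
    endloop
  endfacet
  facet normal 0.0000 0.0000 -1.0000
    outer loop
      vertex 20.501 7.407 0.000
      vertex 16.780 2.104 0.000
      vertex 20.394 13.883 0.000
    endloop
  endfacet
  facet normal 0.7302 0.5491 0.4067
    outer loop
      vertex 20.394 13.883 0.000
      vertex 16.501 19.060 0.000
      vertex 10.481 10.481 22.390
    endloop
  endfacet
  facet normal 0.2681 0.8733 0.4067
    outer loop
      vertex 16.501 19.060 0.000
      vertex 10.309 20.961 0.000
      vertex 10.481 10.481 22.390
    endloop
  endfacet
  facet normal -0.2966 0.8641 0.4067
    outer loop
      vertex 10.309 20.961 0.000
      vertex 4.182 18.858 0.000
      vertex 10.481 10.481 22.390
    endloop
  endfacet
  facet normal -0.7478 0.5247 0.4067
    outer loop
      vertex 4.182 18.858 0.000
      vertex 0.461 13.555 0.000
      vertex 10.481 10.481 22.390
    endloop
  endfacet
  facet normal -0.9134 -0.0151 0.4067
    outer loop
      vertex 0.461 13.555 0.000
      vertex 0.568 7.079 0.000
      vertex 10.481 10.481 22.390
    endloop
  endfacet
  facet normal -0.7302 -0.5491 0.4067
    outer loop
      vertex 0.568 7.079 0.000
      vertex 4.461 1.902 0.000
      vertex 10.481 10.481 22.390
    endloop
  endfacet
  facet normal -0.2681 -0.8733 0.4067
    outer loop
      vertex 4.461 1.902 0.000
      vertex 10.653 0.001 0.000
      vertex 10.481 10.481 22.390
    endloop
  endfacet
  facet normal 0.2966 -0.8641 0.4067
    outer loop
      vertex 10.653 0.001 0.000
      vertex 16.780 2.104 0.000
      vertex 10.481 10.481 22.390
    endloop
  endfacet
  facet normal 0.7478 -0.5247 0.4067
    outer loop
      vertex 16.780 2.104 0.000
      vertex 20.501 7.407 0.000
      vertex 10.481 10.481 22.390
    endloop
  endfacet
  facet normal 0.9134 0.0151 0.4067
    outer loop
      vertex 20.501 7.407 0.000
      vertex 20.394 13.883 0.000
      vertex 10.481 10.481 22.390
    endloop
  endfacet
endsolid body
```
; perimeter-only toolpath
G21 ; units = mm
G90 ; absolute positioning
G28 ; home
; layer 1
G0 Z3.732
G0 X18.742 Y13.316
G1 X15.498 Y17.630
G1 X10.338 Y19.214
G1 X5.232 Y17.462
G1 X2.131 Y13.043
G1 X2.220 Y7.646
G1 X5.464 Y3.332
G1 X10.624 Y1.748
G1 X15.730 Y3.500
G1 X18.831 Y7.919
G1 X18.742 Y13.316
; layer 2
G0 Z7.463
G0 X17.090 Y12.749
G1 X14.494 Y16.200
G1 X10.366 Y17.468
G1 X6.282 Y16.066
G1 X3.801 Y12.530
G1 X3.872 Y8.213
G1 X6.468 Y4.762
G1 X10.596 Y3.494
G1 X14.680 Y4.896
G1 X17.161 Y8.432
G1 X17.090 Y12.749
; layer 3
G0 Z11.195
G0 X15.438 Y12.182
G1 X13.491 Y14.770
G1 X10.395 Y15.721
G1 X7.332 Y14.669
G1 X5.471 Y12.018
G1 X5.524 Y8.780
G1 X7.471 Y6.191
G1 X10.567 Y5.241
G1 X13.631 Y6.293
G1 X15.491 Y8.944
G1 X15.438 Y12.182
; layer 4
G0 Z14.927
G0 X13.785 Y11.615
G1 X12.488 Y13.341
G1 X10.424 Y13.974
G1 X8.381 Y13.273
G1 X7.141 Y11.506
G1 X7.177 Y9.347
G1 X8.474 Y7.621
G1 X10.538 Y6.988
G1 X12.581 Y7.689
G1 X13.821 Y9.456
G1 X13.785 Y11.615
; layer 5
G0 Z18.658
G0 X12.133 Y11.048
G1 X11.484 Y11.911
G1 X10.452 Y12.228
G1 X9.431 Y11.877
G1 X8.811 Y10.993
G1 X8.829 Y9.914
G1 X9.478 Y9.051
G1 X10.510 Y8.734
G1 X11.531 Y9.085
G1 X12.151 Y9.969
G1 X12.133 Y11.048
M2 ; end

The solid is a regular 10-sided pyramid, base circumscribed radius ≈ 10.5 mm, apex at z ≈ 22.4 mm. Slicing at Δz = 3.732 mm — 6 equal slices spanning the solid's height, so layer i sits at z = i·h/6 — gives 5 non-empty perimeters. Each is a 10-segment closed polygon; G0 lifts to the layer z and rapids to the start vertex, then G1 traces the edges. The cross-section shrinks linearly with z (the slice at the apex is degenerate and omitted).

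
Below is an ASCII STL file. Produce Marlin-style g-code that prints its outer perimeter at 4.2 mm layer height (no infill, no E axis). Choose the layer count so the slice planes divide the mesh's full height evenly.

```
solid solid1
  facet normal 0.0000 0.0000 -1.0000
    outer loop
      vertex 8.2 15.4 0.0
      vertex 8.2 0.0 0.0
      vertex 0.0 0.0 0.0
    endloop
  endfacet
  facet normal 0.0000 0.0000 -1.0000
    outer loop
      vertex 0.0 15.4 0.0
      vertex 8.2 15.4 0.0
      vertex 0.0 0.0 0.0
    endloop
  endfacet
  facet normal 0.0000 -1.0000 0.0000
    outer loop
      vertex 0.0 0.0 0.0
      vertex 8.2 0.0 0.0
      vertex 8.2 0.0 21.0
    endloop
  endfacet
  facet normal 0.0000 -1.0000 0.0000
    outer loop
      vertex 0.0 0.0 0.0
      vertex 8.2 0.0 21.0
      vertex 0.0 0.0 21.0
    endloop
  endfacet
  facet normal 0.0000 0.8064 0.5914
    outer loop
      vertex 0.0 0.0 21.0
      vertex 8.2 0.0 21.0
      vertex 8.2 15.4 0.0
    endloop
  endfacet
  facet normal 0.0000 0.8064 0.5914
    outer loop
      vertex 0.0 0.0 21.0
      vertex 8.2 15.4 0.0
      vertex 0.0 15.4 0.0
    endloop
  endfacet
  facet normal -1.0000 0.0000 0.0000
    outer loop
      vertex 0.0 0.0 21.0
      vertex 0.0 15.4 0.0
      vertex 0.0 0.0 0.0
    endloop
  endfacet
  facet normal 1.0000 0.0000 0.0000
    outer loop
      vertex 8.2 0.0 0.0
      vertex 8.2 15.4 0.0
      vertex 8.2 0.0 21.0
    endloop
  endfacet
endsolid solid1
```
; perimeter-only toolpath
G21 ; units = mm
G90 ; absolute positioning
G28 ; home
; layer 1
G0 Z4.2
G0 X0.0 Y0.0
G1 X8.2 Y0.0
G1 X8.2 Y12.3
G1 X0.0 Y12.3
G1 X0.0 Y0.0
; layer 2
G0 Z8.4
G0 X0.0 Y0.0
G1 X8.2 Y0.0
G1 X8.2 Y9.2
G1 X0.0 Y9.2
G1 X0.0 Y0.0
; layer 3
G0 Z12.6
G0 X0.0 Y0.0
G1 X8.2 Y0.0
G1 X8.2 Y6.2
G1 X0.0 Y6.2
G1 X0.0 Y0.0
; layer 4
G0 Z16.8
G0 X0.0 Y0.0
G1 X8.2 Y0.0
G1 X8.2 Y3.1
G1 X0.0 Y3.1
G1 X0.0 Y0.0
M2 ; end

The solid is a wedge (ramp): 8.2 × 15.4 mm base, rising to 21 mm along the y=0 edge and sloping linearly to z=0 at y=15.4. Slicing at Δz = 4.2 mm — 5 equal slices spanning the solid's height, so layer i sits at z = i·h/5 — gives 4 non-empty perimeters. Each is a 4-segment closed polygon; G0 lifts to the layer z and rapids to the start vertex, then G1 traces the edges. The cross-section shrinks linearly with z (the slice at the apex is degenerate and omitted).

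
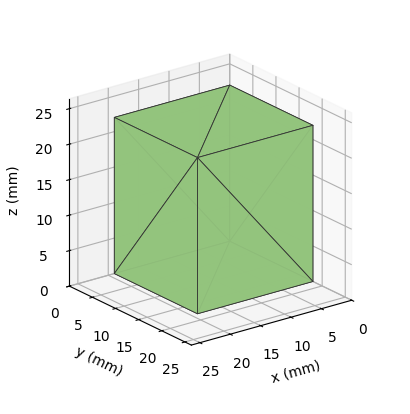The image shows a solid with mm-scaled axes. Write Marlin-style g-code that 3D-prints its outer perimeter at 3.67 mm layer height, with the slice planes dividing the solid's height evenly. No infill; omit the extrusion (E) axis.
Reading the render: the shape is a rectangular box, roughly 19 × 18 mm footprint and 22 mm tall (dimensions read to the nearest mm from the axis ticks). For the g-code, the solid's height is divided into equal slices at the stated Δz and each level perimeter traced with G1 moves after a G0 lift.

; perimeter-only toolpath
G21 ; units = mm
G90 ; absolute positioning
G28 ; home
; layer 1
G0 Z3.67
G0 X0.00 Y0.00
G1 X19.00 Y0.00
G1 X19.00 Y18.00
G1 X0.00 Y18.00
G1 X0.00 Y0.00
; layer 2
G0 Z7.33
G0 X0.00 Y0.00
G1 X19.00 Y0.00
G1 X19.00 Y18.00
G1 X0.00 Y18.00
G1 X0.00 Y0.00
; layer 3
G0 Z11.00
G0 X0.00 Y0.00
G1 X19.00 Y0.00
G1 X19.00 Y18.00
G1 X0.00 Y18.00
G1 X0.00 Y0.00
; layer 4
G0 Z14.67
G0 X0.00 Y0.00
G1 X19.00 Y0.00
G1 X19.00 Y18.00
G1 X0.00 Y18.00
G1 X0.00 Y0.00
; layer 5
G0 Z18.33
G0 X0.00 Y0.00
G1 X19.00 Y0.00
G1 X19.00 Y18.00
G1 X0.00 Y18.00
G1 X0.00 Y0.00
; layer 6
G0 Z22.00
G0 X0.00 Y0.00
G1 X19.00 Y0.00
G1 X19.00 Y18.00
G1 X0.00 Y18.00
G1 X0.00 Y0.00
M2 ; end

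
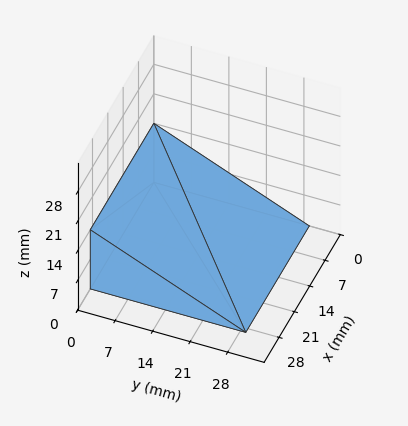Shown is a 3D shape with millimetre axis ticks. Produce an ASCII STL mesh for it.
Reading the render: the shape is a wedge (ramp): 29 × 29 mm base, rising to 14 mm along the y=0 edge and sloping linearly to z=0 at y=29 (dimensions read to the nearest mm from the axis ticks). For the STL, each face is triangulated and given an outward normal.

solid part
  facet normal 0.0000 0.0000 -1.0000
    outer loop
      vertex 29.00 29.00 0.00
      vertex 29.00 0.00 0.00
      vertex 0.00 0.00 0.00
    endloop
  endfacet
  facet normal 0.0000 0.0000 -1.0000
    outer loop
      vertex 0.00 29.00 0.00
      vertex 29.00 29.00 0.00
      vertex 0.00 0.00 0.00
    endloop
  endfacet
  facet normal 0.0000 -1.0000 0.0000
    outer loop
      vertex 0.00 0.00 0.00
      vertex 29.00 0.00 0.00
      vertex 29.00 0.00 14.00
    endloop
  endfacet
  facet normal 0.0000 -1.0000 0.0000
    outer loop
      vertex 0.00 0.00 0.00
      vertex 29.00 0.00 14.00
      vertex 0.00 0.00 14.00
    endloop
  endfacet
  facet normal 0.0000 0.4347 0.9006
    outer loop
      vertex 0.00 0.00 14.00
      vertex 29.00 0.00 14.00
      vertex 29.00 29.00 0.00
    endloop
  endfacet
  facet normal 0.0000 0.4347 0.9006
    outer loop
      vertex 0.00 0.00 14.00
      vertex 29.00 29.00 0.00
      vertex 0.00 29.00 0.00
    endloop
  endfacet
  facet normal -1.0000 0.0000 0.0000
    outer loop
      vertex 0.00 0.00 14.00
      vertex 0.00 29.00 0.00
      vertex 0.00 0.00 0.00
    endloop
  endfacet
  facet normal 1.0000 0.0000 0.0000
    outer loop
      vertex 29.00 0.00 0.00
      vertex 29.00 29.00 0.00
      vertex 29.00 0.00 14.00
    endloop
  endfacet
endsolid part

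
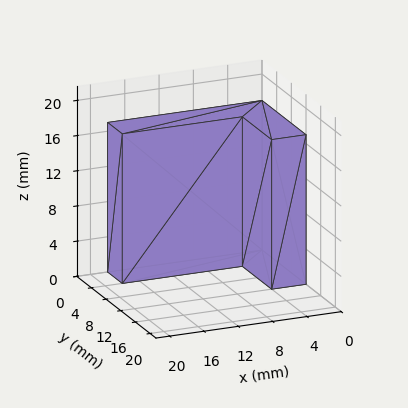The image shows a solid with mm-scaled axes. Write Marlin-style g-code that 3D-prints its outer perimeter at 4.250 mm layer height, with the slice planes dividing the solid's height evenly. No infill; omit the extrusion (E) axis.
Reading the render: the shape is an L-shaped prism: outer 18 × 12 mm, arm thicknesses ≈ 4 mm (horizontal) and 4 mm (vertical), extruded 17 mm in z (dimensions read to the nearest mm from the axis ticks). For the g-code, the solid's height is divided into equal slices at the stated Δz and each level perimeter traced with G1 moves after a G0 lift.

; perimeter-only toolpath
G21 ; units = mm
G90 ; absolute positioning
G28 ; home
; layer 1
G0 Z4.250
G0 X0.000 Y0.000
G1 X18.000 Y0.000
G1 X18.000 Y4.000
G1 X4.000 Y4.000
G1 X4.000 Y12.000
G1 X0.000 Y12.000
G1 X0.000 Y0.000
; layer 2
G0 Z8.500
G0 X0.000 Y0.000
G1 X18.000 Y0.000
G1 X18.000 Y4.000
G1 X4.000 Y4.000
G1 X4.000 Y12.000
G1 X0.000 Y12.000
G1 X0.000 Y0.000
; layer 3
G0 Z12.750
G0 X0.000 Y0.000
G1 X18.000 Y0.000
G1 X18.000 Y4.000
G1 X4.000 Y4.000
G1 X4.000 Y12.000
G1 X0.000 Y12.000
G1 X0.000 Y0.000
; layer 4
G0 Z17.000
G0 X0.000 Y0.000
G1 X18.000 Y0.000
G1 X18.000 Y4.000
G1 X4.000 Y4.000
G1 X4.000 Y12.000
G1 X0.000 Y12.000
G1 X0.000 Y0.000
M2 ; end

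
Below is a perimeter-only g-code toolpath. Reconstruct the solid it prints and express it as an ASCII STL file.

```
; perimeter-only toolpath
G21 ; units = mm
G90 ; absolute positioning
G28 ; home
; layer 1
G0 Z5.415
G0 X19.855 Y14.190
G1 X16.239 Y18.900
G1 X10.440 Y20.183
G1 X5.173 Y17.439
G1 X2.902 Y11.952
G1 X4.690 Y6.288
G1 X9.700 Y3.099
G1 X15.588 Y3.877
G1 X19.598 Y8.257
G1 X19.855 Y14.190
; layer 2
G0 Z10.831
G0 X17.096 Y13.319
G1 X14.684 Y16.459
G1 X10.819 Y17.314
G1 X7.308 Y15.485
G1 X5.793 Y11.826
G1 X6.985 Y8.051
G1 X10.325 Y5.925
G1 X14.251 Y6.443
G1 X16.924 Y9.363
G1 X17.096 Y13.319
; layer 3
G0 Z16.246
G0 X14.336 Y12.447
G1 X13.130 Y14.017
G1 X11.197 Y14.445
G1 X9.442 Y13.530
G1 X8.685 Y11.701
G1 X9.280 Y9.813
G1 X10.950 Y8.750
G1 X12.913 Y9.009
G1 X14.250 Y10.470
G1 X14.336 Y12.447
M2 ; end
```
solid part
  facet normal 0.0000 0.0000 -1.0000
    outer loop
      vertex 10.061 23.052 0.000
      vertex 17.793 21.341 0.000
      vertex 22.615 15.061 0.000
    endloop
  endfacet
  facet normal 0.0000 0.0000 -1.0000
    outer loop
      vertex 3.039 19.394 0.000
      vertex 10.061 23.052 0.000
      vertex 22.615 15.061 0.000
    endloop
  endfacet
  facet normal 0.0000 0.0000 -1.0000
    outer loop
      vertex 0.011 12.077 0.000
      vertex 3.039 19.394 0.000
      vertex 22.615 15.061 0.000
    endloop
  endfacet
  facet normal 0.0000 0.0000 -1.0000
    outer loop
      vertex 2.394 4.526 0.000
      vertex 0.011 12.077 0.000
      vertex 22.615 15.061 0.000
    endloop
  endfacet
  facet normal 0.0000 0.0000 -1.0000
    outer loop
      vertex 9.074 0.274 0.000
      vertex 2.394 4.526 0.000
      vertex 22.615 15.061 0.000
    endloop
  endfacet
  facet normal 0.0000 0.0000 -1.0000
    outer loop
      vertex 16.925 1.310 0.000
      vertex 9.074 0.274 0.000
      vertex 22.615 15.061 0.000
    endloop
  endfacet
  facet normal 0.0000 0.0000 -1.0000
    outer loop
      vertex 22.272 7.150 0.000
      vertex 16.925 1.310 0.000
      vertex 22.615 15.061 0.000
    endloop
  endfacet
  facet normal 0.7088 0.5442 0.4488
    outer loop
      vertex 22.615 15.061 0.000
      vertex 17.793 21.341 0.000
      vertex 11.576 11.576 21.662
    endloop
  endfacet
  facet normal 0.1931 0.8725 0.4488
    outer loop
      vertex 17.793 21.341 0.000
      vertex 10.061 23.052 0.000
      vertex 11.576 11.576 21.662
    endloop
  endfacet
  facet normal -0.4129 0.7926 0.4488
    outer loop
      vertex 10.061 23.052 0.000
      vertex 3.039 19.394 0.000
      vertex 11.576 11.576 21.662
    endloop
  endfacet
  facet normal -0.8257 0.3417 0.4488
    outer loop
      vertex 3.039 19.394 0.000
      vertex 0.011 12.077 0.000
      vertex 11.576 11.576 21.662
    endloop
  endfacet
  facet normal -0.8522 -0.2689 0.4488
    outer loop
      vertex 0.011 12.077 0.000
      vertex 2.394 4.526 0.000
      vertex 11.576 11.576 21.662
    endloop
  endfacet
  facet normal -0.4799 -0.7539 0.4488
    outer loop
      vertex 2.394 4.526 0.000
      vertex 9.074 0.274 0.000
      vertex 11.576 11.576 21.662
    endloop
  endfacet
  facet normal 0.1169 -0.8860 0.4487
    outer loop
      vertex 9.074 0.274 0.000
      vertex 16.925 1.310 0.000
      vertex 11.576 11.576 21.662
    endloop
  endfacet
  facet normal 0.6591 -0.6035 0.4488
    outer loop
      vertex 16.925 1.310 0.000
      vertex 22.272 7.150 0.000
      vertex 11.576 11.576 21.662
    endloop
  endfacet
  facet normal 0.8928 -0.0387 0.4488
    outer loop
      vertex 22.272 7.150 0.000
      vertex 22.615 15.061 0.000
      vertex 11.576 11.576 21.662
    endloop
  endfacet
endsolid part

The G0 Z moves step by Δz≈5.415 mm. The G1 loops shrink linearly with z, so the solid tapers from its base footprint up to z≈21.7. Closing with a flat bottom cap and the tapered top and triangulating gives 16 facets — a regular 9-sided pyramid, base circumscribed radius ≈ 11.6 mm, apex at z ≈ 21.7 mm.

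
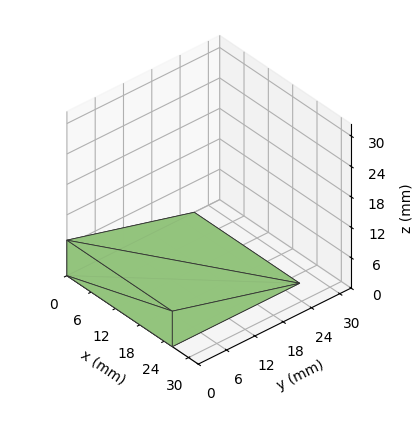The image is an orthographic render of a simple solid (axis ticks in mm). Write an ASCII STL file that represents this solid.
Reading the render: the shape is a wedge (ramp): 26 × 27 mm base, rising to 7 mm along the y=0 edge and sloping linearly to z=0 at y=27 (dimensions read to the nearest mm from the axis ticks). For the STL, each face is triangulated and given an outward normal.

solid part
  facet normal 0.0000 0.0000 -1.0000
    outer loop
      vertex 26.0 27.0 0.0
      vertex 26.0 0.0 0.0
      vertex 0.0 0.0 0.0
    endloop
  endfacet
  facet normal 0.0000 0.0000 -1.0000
    outer loop
      vertex 0.0 27.0 0.0
      vertex 26.0 27.0 0.0
      vertex 0.0 0.0 0.0
    endloop
  endfacet
  facet normal 0.0000 -1.0000 0.0000
    outer loop
      vertex 0.0 0.0 0.0
      vertex 26.0 0.0 0.0
      vertex 26.0 0.0 7.0
    endloop
  endfacet
  facet normal 0.0000 -1.0000 0.0000
    outer loop
      vertex 0.0 0.0 0.0
      vertex 26.0 0.0 7.0
      vertex 0.0 0.0 7.0
    endloop
  endfacet
  facet normal 0.0000 0.2510 0.9680
    outer loop
      vertex 0.0 0.0 7.0
      vertex 26.0 0.0 7.0
      vertex 26.0 27.0 0.0
    endloop
  endfacet
  facet normal 0.0000 0.2510 0.9680
    outer loop
      vertex 0.0 0.0 7.0
      vertex 26.0 27.0 0.0
      vertex 0.0 27.0 0.0
    endloop
  endfacet
  facet normal -1.0000 0.0000 0.0000
    outer loop
      vertex 0.0 0.0 7.0
      vertex 0.0 27.0 0.0
      vertex 0.0 0.0 0.0
    endloop
  endfacet
  facet normal 1.0000 0.0000 0.0000
    outer loop
      vertex 26.0 0.0 0.0
      vertex 26.0 27.0 0.0
      vertex 26.0 0.0 7.0
    endloop
  endfacet
endsolid part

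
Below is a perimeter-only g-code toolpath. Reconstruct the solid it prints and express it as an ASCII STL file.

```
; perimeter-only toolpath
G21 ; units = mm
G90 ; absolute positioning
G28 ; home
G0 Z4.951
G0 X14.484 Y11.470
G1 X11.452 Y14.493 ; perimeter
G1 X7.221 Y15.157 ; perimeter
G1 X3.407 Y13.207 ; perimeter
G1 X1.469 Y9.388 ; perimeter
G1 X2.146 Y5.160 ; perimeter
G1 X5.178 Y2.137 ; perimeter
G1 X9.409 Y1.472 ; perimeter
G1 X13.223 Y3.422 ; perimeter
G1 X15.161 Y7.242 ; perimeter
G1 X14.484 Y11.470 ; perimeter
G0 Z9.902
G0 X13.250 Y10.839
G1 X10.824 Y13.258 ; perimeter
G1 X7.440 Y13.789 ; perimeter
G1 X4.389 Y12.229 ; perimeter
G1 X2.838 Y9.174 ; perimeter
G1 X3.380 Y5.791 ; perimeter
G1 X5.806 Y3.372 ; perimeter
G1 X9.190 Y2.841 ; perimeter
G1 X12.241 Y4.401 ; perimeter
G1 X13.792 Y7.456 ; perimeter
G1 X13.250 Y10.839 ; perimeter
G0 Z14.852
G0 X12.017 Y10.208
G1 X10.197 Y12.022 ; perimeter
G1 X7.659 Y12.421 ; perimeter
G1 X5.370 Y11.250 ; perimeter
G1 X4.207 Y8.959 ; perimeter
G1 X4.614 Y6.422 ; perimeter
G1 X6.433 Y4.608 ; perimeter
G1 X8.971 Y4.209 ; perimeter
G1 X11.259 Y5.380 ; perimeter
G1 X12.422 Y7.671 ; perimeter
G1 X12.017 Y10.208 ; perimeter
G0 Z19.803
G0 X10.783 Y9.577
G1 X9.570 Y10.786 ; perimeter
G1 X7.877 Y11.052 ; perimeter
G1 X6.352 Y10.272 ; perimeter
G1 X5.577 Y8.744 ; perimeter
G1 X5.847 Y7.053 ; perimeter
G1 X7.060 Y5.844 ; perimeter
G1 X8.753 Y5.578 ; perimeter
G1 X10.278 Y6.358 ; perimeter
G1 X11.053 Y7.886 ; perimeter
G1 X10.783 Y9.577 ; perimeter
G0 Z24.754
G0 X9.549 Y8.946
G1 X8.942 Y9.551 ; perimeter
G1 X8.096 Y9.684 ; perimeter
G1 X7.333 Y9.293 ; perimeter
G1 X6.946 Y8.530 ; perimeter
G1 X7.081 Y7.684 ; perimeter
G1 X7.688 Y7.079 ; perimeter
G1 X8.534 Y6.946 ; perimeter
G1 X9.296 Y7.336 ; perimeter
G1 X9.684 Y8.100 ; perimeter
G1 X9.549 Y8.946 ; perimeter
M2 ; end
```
solid part
  facet normal 0.0000 0.0000 -1.0000
    outer loop
      vertex 7.002 16.526 0.000
      vertex 12.079 15.729 0.000
      vertex 15.718 12.101 0.000
    endloop
  endfacet
  facet normal 0.0000 0.0000 -1.0000
    outer loop
      vertex 2.426 14.186 0.000
      vertex 7.002 16.526 0.000
      vertex 15.718 12.101 0.000
    endloop
  endfacet
  facet normal 0.0000 0.0000 -1.0000
    outer loop
      vertex 0.100 9.603 0.000
      vertex 2.426 14.186 0.000
      vertex 15.718 12.101 0.000
    endloop
  endfacet
  facet normal 0.0000 0.0000 -1.0000
    outer loop
      vertex 0.912 4.529 0.000
      vertex 0.100 9.603 0.000
      vertex 15.718 12.101 0.000
    endloop
  endfacet
  facet normal 0.0000 0.0000 -1.0000
    outer loop
      vertex 4.551 0.901 0.000
      vertex 0.912 4.529 0.000
      vertex 15.718 12.101 0.000
    endloop
  endfacet
  facet normal 0.0000 0.0000 -1.0000
    outer loop
      vertex 9.628 0.104 0.000
      vertex 4.551 0.901 0.000
      vertex 15.718 12.101 0.000
    endloop
  endfacet
  facet normal 0.0000 0.0000 -1.0000
    outer loop
      vertex 14.204 2.444 0.000
      vertex 9.628 0.104 0.000
      vertex 15.718 12.101 0.000
    endloop
  endfacet
  facet normal 0.0000 0.0000 -1.0000
    outer loop
      vertex 16.530 7.027 0.000
      vertex 14.204 2.444 0.000
      vertex 15.718 12.101 0.000
    endloop
  endfacet
  facet normal 0.6823 0.6843 0.2573
    outer loop
      vertex 15.718 12.101 0.000
      vertex 12.079 15.729 0.000
      vertex 8.315 8.315 29.705
    endloop
  endfacet
  facet normal 0.1499 0.9547 0.2573
    outer loop
      vertex 12.079 15.729 0.000
      vertex 7.002 16.526 0.000
      vertex 8.315 8.315 29.705
    endloop
  endfacet
  facet normal -0.4400 0.8604 0.2573
    outer loop
      vertex 7.002 16.526 0.000
      vertex 2.426 14.186 0.000
      vertex 8.315 8.315 29.705
    endloop
  endfacet
  facet normal -0.8617 0.4373 0.2573
    outer loop
      vertex 2.426 14.186 0.000
      vertex 0.100 9.603 0.000
      vertex 8.315 8.315 29.705
    endloop
  endfacet
  facet normal -0.9542 -0.1527 0.2573
    outer loop
      vertex 0.100 9.603 0.000
      vertex 0.912 4.529 0.000
      vertex 8.315 8.315 29.705
    endloop
  endfacet
  facet normal -0.6823 -0.6843 0.2573
    outer loop
      vertex 0.912 4.529 0.000
      vertex 4.551 0.901 0.000
      vertex 8.315 8.315 29.705
    endloop
  endfacet
  facet normal -0.1499 -0.9547 0.2573
    outer loop
      vertex 4.551 0.901 0.000
      vertex 9.628 0.104 0.000
      vertex 8.315 8.315 29.705
    endloop
  endfacet
  facet normal 0.4400 -0.8604 0.2573
    outer loop
      vertex 9.628 0.104 0.000
      vertex 14.204 2.444 0.000
      vertex 8.315 8.315 29.705
    endloop
  endfacet
  facet normal 0.8617 -0.4373 0.2573
    outer loop
      vertex 14.204 2.444 0.000
      vertex 16.530 7.027 0.000
      vertex 8.315 8.315 29.705
    endloop
  endfacet
  facet normal 0.9542 0.1527 0.2573
    outer loop
      vertex 16.530 7.027 0.000
      vertex 15.718 12.101 0.000
      vertex 8.315 8.315 29.705
    endloop
  endfacet
endsolid part

The G0 Z moves step by Δz≈4.951 mm. The G1 loops shrink linearly with z, so the solid tapers from its base footprint up to z≈29.7. Closing with a flat bottom cap and the tapered top and triangulating gives 18 facets — a regular 10-sided pyramid, base circumscribed radius ≈ 8.31 mm, apex at z ≈ 29.7 mm.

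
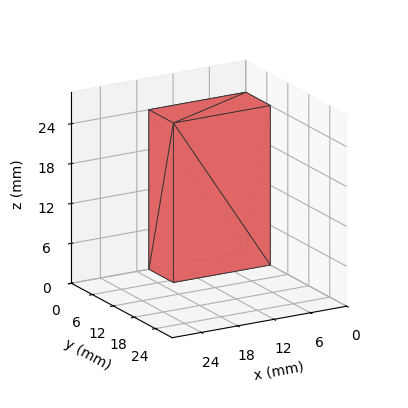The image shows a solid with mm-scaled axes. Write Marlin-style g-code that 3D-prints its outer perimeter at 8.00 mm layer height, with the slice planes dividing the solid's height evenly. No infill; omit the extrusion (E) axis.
Reading the render: the shape is a rectangular box, roughly 16 × 7 mm footprint and 24 mm tall (dimensions read to the nearest mm from the axis ticks). For the g-code, the solid's height is divided into equal slices at the stated Δz and each level perimeter traced with G1 moves after a G0 lift.

; perimeter-only toolpath
G21 ; units = mm
G90 ; absolute positioning
G28 ; home
; layer 1
G0 Z8.00
G0 X0.00 Y0.00
G1 X16.00 Y0.00
G1 X16.00 Y7.00
G1 X0.00 Y7.00
G1 X0.00 Y0.00
; layer 2
G0 Z16.00
G0 X0.00 Y0.00
G1 X16.00 Y0.00
G1 X16.00 Y7.00
G1 X0.00 Y7.00
G1 X0.00 Y0.00
; layer 3
G0 Z24.00
G0 X0.00 Y0.00
G1 X16.00 Y0.00
G1 X16.00 Y7.00
G1 X0.00 Y7.00
G1 X0.00 Y0.00
M2 ; end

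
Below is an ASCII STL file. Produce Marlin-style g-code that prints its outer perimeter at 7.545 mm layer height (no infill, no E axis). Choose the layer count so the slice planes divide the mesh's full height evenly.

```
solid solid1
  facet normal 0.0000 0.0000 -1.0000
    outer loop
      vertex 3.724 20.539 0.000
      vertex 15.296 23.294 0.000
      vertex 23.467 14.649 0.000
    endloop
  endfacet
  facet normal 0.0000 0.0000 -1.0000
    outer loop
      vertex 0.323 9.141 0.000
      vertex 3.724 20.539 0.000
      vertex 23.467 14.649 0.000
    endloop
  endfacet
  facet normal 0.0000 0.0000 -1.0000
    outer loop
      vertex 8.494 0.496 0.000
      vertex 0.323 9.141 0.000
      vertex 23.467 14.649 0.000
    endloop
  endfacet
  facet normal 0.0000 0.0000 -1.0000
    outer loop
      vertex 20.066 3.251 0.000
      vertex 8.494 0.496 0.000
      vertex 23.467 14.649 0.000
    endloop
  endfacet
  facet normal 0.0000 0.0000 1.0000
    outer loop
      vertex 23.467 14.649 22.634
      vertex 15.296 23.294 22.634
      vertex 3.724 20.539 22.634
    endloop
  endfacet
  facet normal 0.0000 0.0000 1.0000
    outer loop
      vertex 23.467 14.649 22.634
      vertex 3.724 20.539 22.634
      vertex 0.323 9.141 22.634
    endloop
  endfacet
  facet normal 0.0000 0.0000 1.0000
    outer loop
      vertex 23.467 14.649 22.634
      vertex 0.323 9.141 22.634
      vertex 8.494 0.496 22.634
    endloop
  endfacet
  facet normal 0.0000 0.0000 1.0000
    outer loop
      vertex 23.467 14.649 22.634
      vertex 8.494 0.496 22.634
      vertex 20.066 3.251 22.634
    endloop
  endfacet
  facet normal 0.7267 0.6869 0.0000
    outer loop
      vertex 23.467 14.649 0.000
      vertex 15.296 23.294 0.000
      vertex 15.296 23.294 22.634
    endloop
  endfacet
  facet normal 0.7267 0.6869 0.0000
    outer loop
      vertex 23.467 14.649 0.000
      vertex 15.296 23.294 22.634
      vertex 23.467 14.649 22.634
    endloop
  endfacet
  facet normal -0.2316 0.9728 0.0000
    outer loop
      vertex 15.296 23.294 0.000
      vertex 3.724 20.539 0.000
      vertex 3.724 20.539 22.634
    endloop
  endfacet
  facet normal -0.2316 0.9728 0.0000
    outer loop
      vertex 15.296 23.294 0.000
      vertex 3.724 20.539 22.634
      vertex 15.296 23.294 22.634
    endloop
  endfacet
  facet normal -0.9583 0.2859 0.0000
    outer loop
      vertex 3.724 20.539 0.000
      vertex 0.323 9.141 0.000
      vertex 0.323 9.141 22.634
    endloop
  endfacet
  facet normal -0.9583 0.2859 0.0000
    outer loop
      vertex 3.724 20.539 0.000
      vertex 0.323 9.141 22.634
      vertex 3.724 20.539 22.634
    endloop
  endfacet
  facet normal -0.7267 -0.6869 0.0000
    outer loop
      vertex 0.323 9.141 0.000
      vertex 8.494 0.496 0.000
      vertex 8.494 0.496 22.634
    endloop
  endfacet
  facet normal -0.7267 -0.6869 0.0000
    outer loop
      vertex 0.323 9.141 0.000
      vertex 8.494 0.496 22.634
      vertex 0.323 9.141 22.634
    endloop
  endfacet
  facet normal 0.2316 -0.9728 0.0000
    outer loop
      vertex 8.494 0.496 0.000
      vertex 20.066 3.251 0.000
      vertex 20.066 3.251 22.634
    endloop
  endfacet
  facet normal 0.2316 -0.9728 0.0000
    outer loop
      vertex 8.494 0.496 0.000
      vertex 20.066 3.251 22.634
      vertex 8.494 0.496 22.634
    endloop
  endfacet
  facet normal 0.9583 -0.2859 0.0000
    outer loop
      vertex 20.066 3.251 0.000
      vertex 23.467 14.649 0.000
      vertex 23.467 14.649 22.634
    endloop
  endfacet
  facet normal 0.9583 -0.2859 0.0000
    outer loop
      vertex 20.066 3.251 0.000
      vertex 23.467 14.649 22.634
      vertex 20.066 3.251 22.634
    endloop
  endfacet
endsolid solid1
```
; perimeter-only toolpath
G21 ; units = mm
G90 ; absolute positioning
G28 ; home
; layer 1
G0 Z7.545
G0 X23.467 Y14.649
G1 X15.296 Y23.294
G1 X3.724 Y20.539
G1 X0.323 Y9.141
G1 X8.494 Y0.496
G1 X20.066 Y3.251
G1 X23.467 Y14.649
; layer 2
G0 Z15.089
G0 X23.467 Y14.649
G1 X15.296 Y23.294
G1 X3.724 Y20.539
G1 X0.323 Y9.141
G1 X8.494 Y0.496
G1 X20.066 Y3.251
G1 X23.467 Y14.649
; layer 3
G0 Z22.634
G0 X23.467 Y14.649
G1 X15.296 Y23.294
G1 X3.724 Y20.539
G1 X0.323 Y9.141
G1 X8.494 Y0.496
G1 X20.066 Y3.251
G1 X23.467 Y14.649
M2 ; end

The solid is a regular 6-sided prism (a cylinder approximated with 6 flat sides), circumscribed radius ≈ 11.9 mm, height ≈ 22.6 mm. Slicing at Δz = 7.545 mm — 3 equal slices spanning the solid's height, so layer i sits at z = i·h/3 — gives 3 non-empty perimeters. Each is a 6-segment closed polygon; G0 lifts to the layer z and rapids to the start vertex, then G1 traces the edges.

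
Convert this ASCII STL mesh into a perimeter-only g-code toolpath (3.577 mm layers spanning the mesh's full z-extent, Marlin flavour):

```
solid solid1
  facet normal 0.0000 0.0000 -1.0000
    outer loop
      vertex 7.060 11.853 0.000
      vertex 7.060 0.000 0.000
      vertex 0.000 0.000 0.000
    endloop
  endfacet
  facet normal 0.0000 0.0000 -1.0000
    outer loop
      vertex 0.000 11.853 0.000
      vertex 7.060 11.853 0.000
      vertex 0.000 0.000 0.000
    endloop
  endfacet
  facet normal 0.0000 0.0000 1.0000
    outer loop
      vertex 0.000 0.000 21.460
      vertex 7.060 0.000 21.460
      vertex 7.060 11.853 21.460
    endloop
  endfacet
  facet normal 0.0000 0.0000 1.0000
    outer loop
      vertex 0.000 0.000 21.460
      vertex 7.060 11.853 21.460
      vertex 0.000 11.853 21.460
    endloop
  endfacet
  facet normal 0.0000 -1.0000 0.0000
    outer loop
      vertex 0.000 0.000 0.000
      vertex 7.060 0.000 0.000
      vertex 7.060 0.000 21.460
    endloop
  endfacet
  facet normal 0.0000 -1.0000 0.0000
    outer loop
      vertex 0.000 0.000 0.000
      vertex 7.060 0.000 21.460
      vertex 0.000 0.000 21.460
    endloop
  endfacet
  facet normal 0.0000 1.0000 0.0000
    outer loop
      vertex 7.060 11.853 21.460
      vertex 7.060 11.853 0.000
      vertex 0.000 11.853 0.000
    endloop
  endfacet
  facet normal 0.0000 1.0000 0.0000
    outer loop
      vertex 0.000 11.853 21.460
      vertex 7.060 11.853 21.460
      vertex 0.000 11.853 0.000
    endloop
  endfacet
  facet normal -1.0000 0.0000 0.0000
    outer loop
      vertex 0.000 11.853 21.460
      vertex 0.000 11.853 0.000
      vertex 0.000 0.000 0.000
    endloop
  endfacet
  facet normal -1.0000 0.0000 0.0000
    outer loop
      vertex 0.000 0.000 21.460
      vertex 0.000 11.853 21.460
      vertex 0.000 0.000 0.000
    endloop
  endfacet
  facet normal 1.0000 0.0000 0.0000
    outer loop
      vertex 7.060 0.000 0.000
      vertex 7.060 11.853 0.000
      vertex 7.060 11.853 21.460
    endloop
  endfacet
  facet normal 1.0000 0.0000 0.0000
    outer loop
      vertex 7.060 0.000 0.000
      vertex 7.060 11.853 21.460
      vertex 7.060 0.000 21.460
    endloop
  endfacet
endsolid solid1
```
; perimeter-only toolpath
G21 ; units = mm
G90 ; absolute positioning
G28 ; home
; layer 1
G0 Z3.577
G0 X0.000 Y0.000
G1 X7.060 Y0.000
G1 X7.060 Y11.853
G1 X0.000 Y11.853
G1 X0.000 Y0.000
; layer 2
G0 Z7.153
G0 X0.000 Y0.000
G1 X7.060 Y0.000
G1 X7.060 Y11.853
G1 X0.000 Y11.853
G1 X0.000 Y0.000
; layer 3
G0 Z10.730
G0 X0.000 Y0.000
G1 X7.060 Y0.000
G1 X7.060 Y11.853
G1 X0.000 Y11.853
G1 X0.000 Y0.000
; layer 4
G0 Z14.307
G0 X0.000 Y0.000
G1 X7.060 Y0.000
G1 X7.060 Y11.853
G1 X0.000 Y11.853
G1 X0.000 Y0.000
; layer 5
G0 Z17.883
G0 X0.000 Y0.000
G1 X7.060 Y0.000
G1 X7.060 Y11.853
G1 X0.000 Y11.853
G1 X0.000 Y0.000
; layer 6
G0 Z21.460
G0 X0.000 Y0.000
G1 X7.060 Y0.000
G1 X7.060 Y11.853
G1 X0.000 Y11.853
G1 X0.000 Y0.000
M2 ; end

The solid is a rectangular box, roughly 7.06 × 11.9 mm footprint and 21.5 mm tall. Slicing at Δz = 3.577 mm — 6 equal slices spanning the solid's height, so layer i sits at z = i·h/6 — gives 6 non-empty perimeters. Each is a 4-segment closed polygon; G0 lifts to the layer z and rapids to the start vertex, then G1 traces the edges.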